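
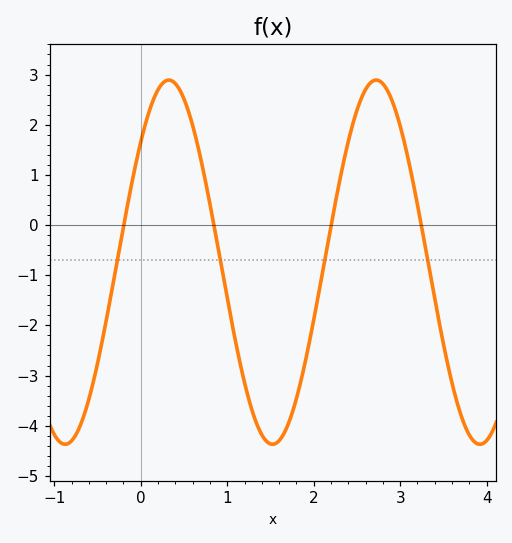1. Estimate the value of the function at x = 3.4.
-1.48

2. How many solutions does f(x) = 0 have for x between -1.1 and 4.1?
4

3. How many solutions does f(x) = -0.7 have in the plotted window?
4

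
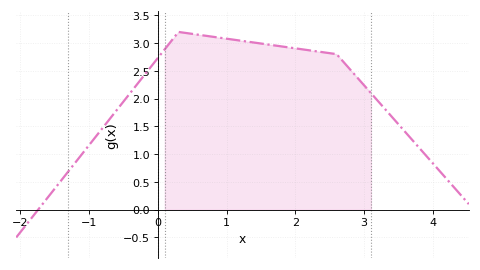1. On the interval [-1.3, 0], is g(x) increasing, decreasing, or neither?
increasing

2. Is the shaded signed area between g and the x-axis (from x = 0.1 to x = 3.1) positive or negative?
positive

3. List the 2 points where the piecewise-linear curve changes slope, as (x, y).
(0.3, 3.2); (2.6, 2.8)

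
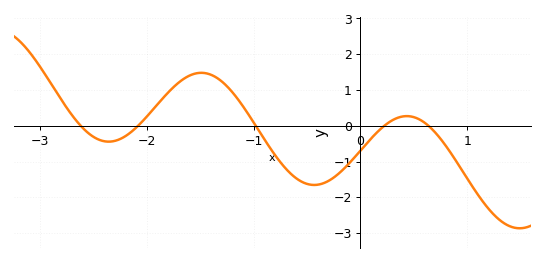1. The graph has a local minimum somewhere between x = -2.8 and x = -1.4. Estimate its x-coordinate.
-2.4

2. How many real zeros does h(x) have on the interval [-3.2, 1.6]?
5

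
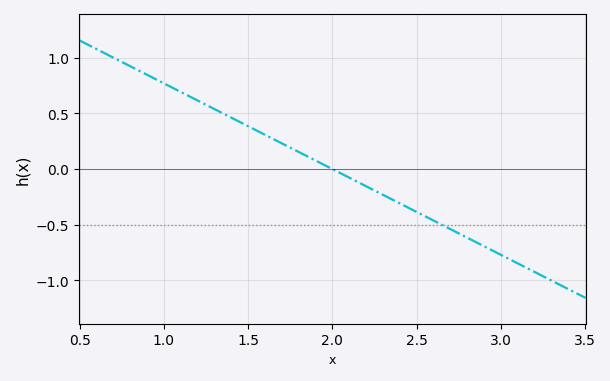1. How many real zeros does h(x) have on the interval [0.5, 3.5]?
1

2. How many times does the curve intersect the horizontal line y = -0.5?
1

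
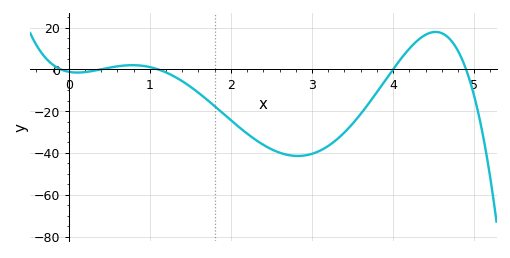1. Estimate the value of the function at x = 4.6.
17.3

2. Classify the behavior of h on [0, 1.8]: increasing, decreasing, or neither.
neither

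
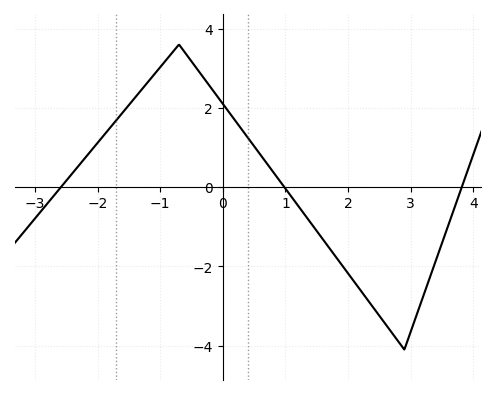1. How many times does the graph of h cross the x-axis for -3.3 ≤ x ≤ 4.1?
3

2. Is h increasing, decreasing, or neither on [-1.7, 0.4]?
neither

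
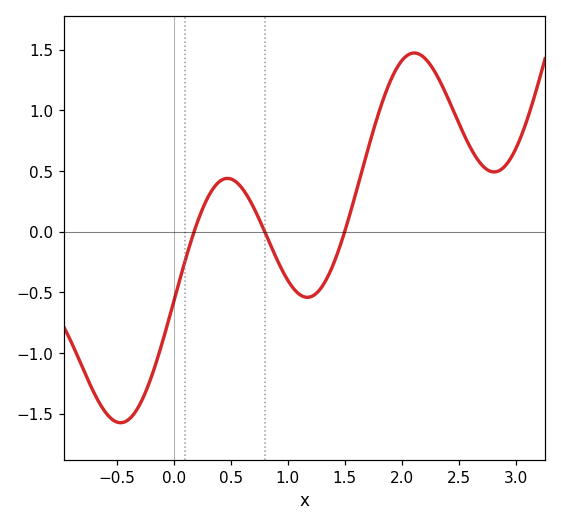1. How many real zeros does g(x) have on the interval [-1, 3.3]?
3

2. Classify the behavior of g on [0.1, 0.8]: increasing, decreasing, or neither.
neither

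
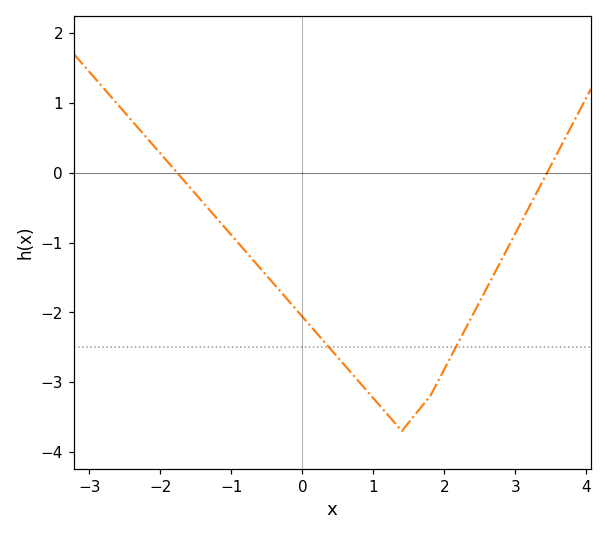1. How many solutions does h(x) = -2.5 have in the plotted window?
2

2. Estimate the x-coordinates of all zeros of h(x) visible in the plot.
-1.8, 3.4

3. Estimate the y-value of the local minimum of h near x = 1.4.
-3.7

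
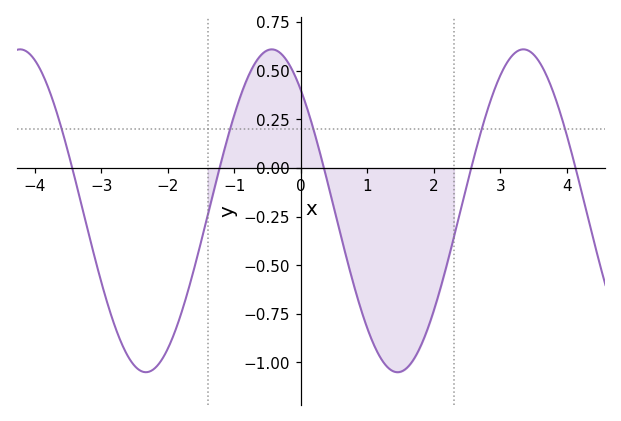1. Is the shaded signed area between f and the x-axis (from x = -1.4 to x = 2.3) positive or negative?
negative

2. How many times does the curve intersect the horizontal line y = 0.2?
5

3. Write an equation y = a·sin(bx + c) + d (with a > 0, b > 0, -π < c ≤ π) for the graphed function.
y = 0.83sin(1.7x + 2.3) - 0.22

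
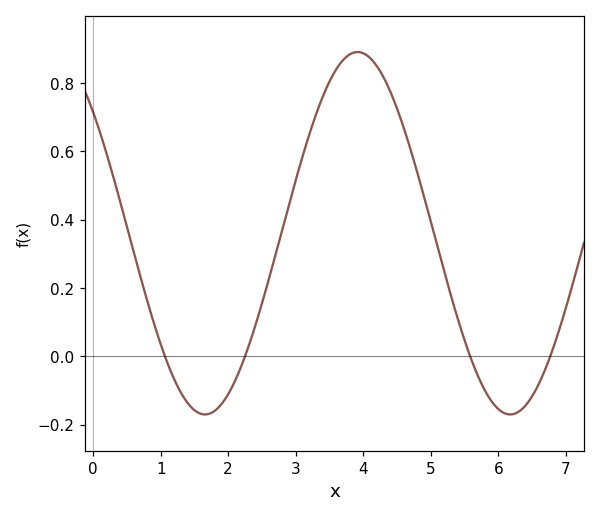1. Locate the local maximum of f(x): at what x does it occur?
3.9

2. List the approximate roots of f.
1.1, 2.2, 5.6, 6.8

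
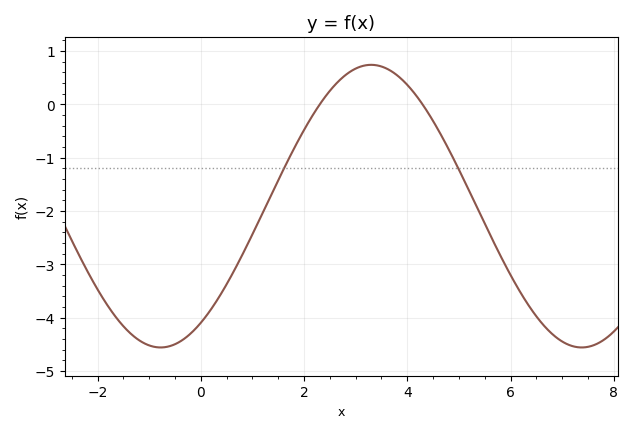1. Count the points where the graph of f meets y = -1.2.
2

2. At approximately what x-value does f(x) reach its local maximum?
3.2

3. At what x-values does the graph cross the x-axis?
2.4, 4.2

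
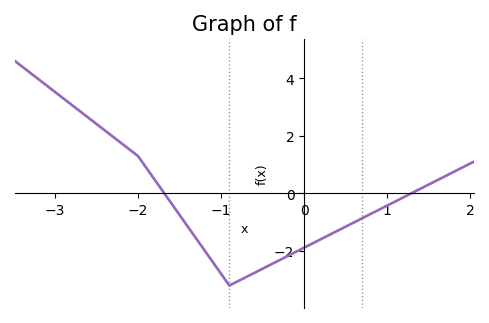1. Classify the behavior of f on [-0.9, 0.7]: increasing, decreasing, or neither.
increasing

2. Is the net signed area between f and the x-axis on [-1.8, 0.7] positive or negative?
negative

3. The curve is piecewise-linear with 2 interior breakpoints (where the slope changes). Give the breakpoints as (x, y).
(-2, 1.3); (-0.9, -3.2)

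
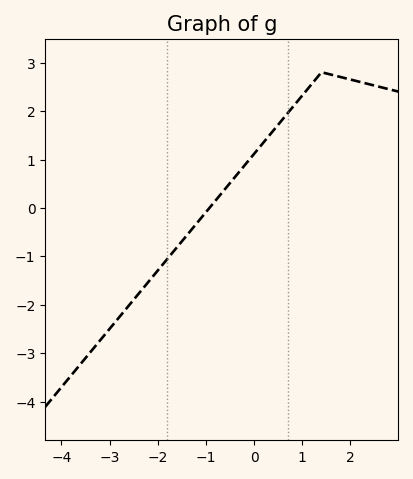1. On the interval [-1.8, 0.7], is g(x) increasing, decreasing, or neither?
increasing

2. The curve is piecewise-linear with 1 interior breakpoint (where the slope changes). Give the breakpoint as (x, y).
(1.4, 2.8)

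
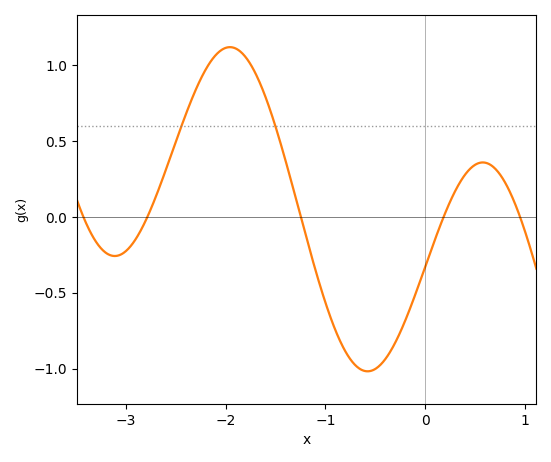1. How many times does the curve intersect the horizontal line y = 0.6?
2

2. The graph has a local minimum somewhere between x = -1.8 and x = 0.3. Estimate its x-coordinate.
-0.578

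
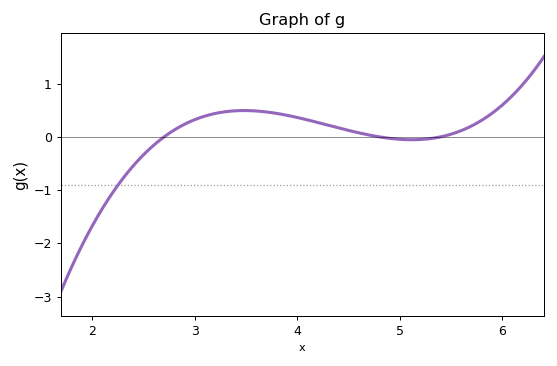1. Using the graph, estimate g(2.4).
-0.54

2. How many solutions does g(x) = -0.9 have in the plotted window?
1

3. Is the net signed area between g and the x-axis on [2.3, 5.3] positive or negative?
positive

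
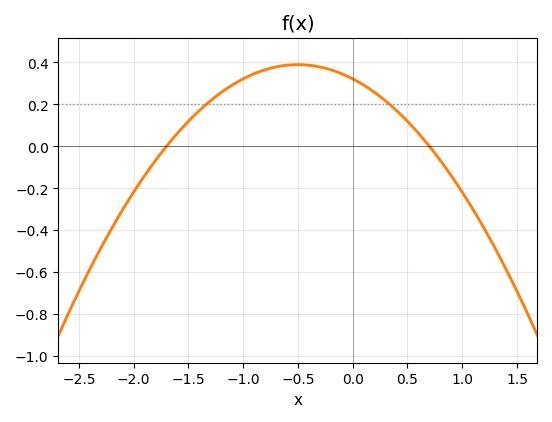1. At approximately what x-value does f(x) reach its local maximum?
-0.5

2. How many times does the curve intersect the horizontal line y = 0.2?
2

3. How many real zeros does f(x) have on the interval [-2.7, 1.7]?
2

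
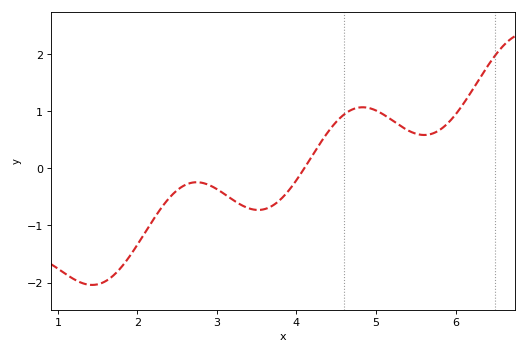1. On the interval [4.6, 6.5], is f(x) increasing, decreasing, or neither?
neither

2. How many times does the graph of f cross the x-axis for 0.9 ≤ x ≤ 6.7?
1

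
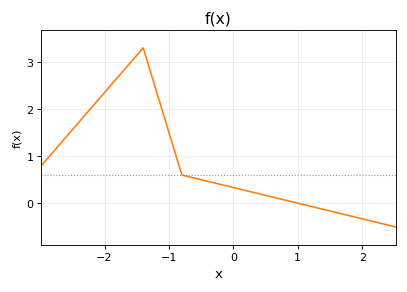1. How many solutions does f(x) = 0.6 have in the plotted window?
1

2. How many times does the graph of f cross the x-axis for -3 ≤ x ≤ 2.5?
1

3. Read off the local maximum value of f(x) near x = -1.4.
3.3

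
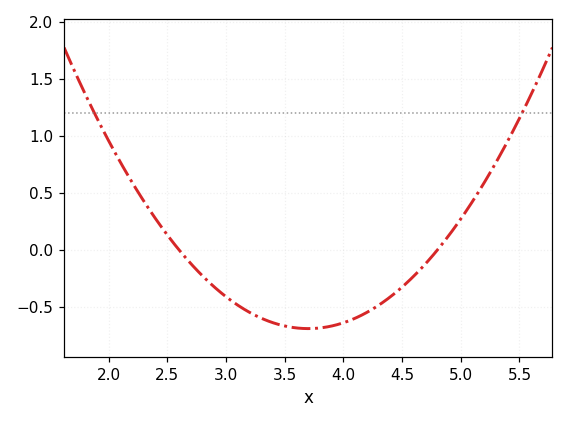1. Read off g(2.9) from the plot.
-0.3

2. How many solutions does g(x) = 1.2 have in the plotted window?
2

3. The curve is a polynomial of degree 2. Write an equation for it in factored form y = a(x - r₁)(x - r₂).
y = 0.57(x - 2.6)(x - 4.8)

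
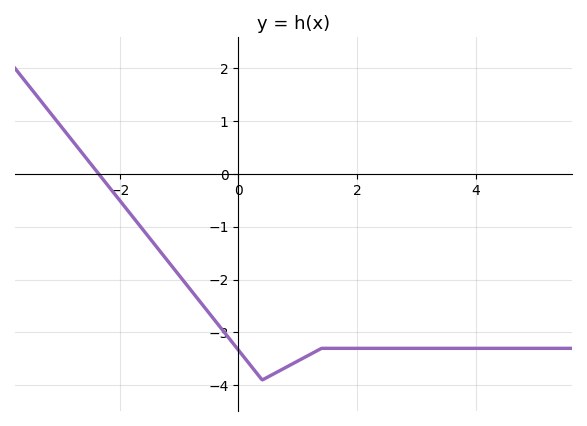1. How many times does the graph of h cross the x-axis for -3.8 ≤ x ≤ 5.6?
1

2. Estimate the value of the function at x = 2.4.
-3.3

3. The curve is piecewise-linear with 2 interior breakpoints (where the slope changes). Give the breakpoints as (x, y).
(0.4, -3.9); (1.4, -3.3)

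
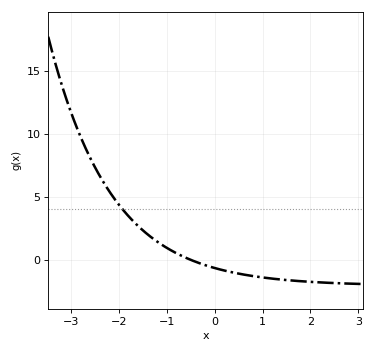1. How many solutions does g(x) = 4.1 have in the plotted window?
1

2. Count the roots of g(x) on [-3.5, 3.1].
1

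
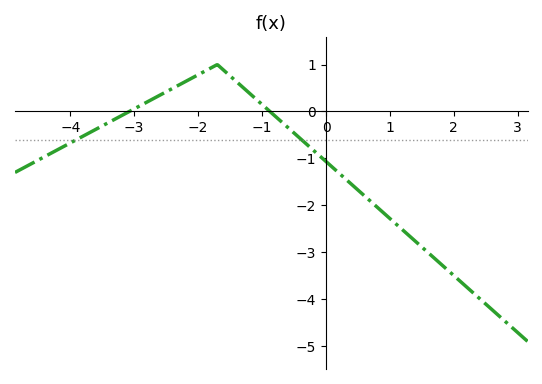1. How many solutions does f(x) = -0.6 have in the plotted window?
2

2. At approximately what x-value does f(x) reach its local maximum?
-1.7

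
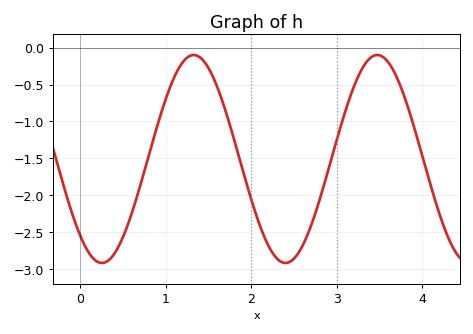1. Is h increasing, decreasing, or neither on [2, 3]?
neither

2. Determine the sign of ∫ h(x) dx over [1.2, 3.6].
negative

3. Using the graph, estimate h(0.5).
-2.58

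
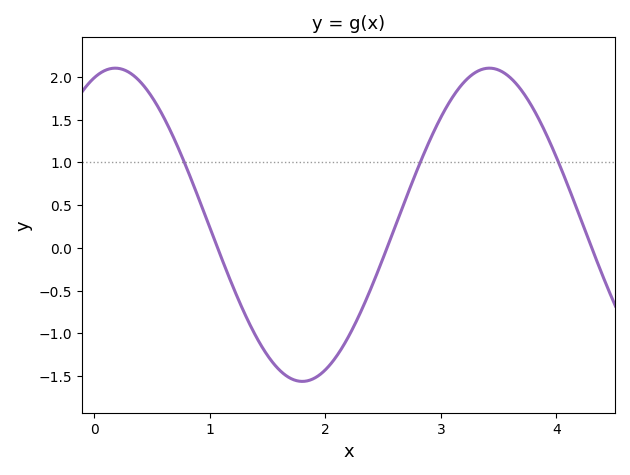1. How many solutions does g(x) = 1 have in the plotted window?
3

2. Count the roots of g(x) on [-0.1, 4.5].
3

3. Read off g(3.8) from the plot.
1.6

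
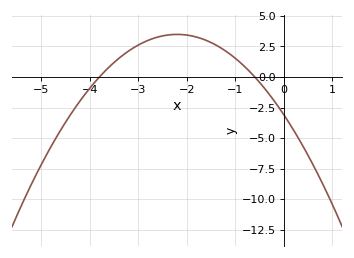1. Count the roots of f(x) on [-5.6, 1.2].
2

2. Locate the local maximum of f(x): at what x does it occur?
-2.2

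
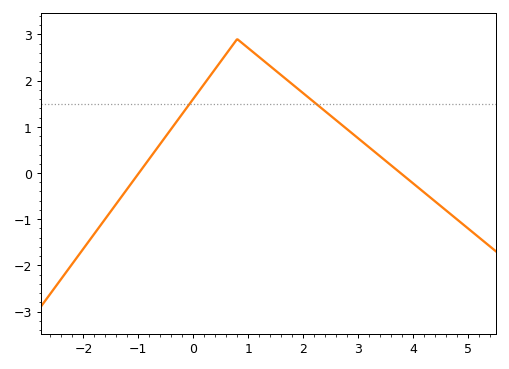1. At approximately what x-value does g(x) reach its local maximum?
0.801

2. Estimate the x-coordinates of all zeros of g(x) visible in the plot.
-0.989, 3.77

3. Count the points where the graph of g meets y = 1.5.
2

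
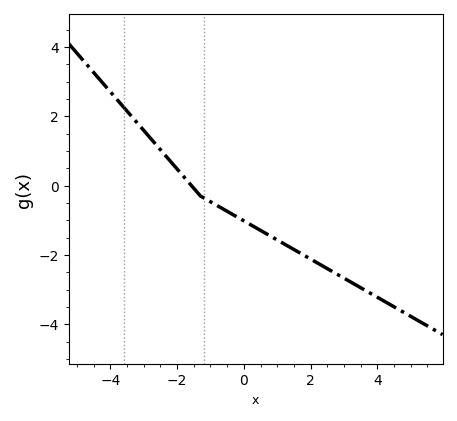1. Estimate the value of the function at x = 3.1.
-2.72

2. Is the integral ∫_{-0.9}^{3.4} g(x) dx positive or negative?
negative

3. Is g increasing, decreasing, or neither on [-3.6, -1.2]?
decreasing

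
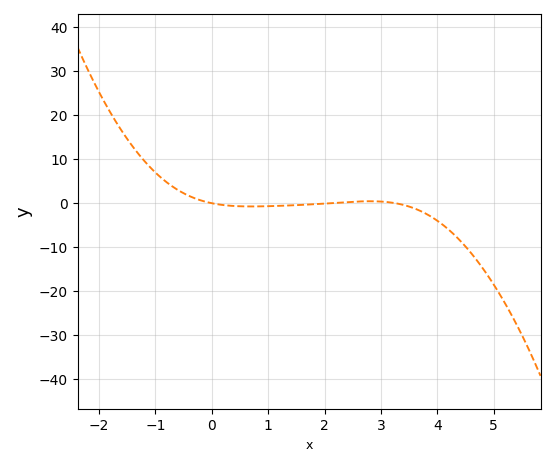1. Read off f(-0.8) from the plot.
4.76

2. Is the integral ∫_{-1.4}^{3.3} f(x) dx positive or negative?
positive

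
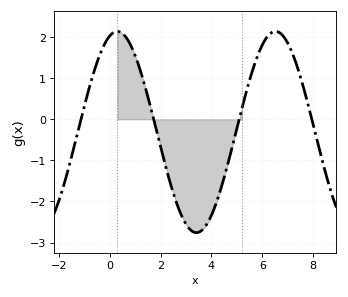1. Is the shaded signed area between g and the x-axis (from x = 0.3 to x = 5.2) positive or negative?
negative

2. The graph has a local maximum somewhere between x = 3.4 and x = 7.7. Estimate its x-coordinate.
6.52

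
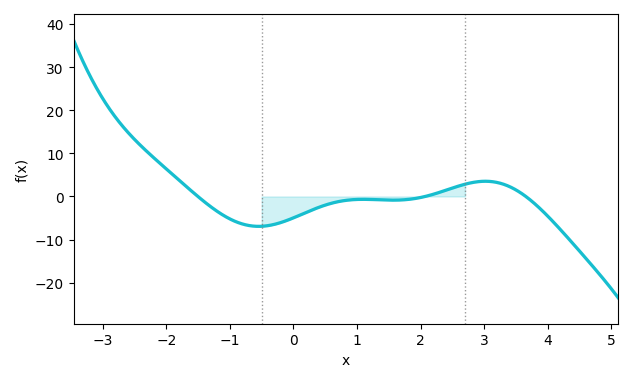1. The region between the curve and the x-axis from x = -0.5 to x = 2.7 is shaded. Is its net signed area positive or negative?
negative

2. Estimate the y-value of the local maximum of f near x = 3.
3.53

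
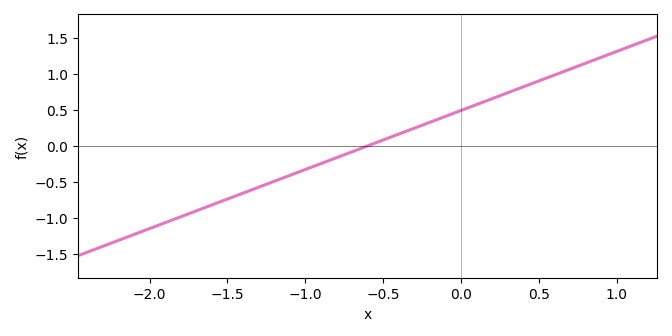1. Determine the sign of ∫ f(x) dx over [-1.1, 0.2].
positive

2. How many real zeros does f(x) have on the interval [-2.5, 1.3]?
1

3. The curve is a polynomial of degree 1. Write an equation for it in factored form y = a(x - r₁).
y = 0.82(x + 0.6)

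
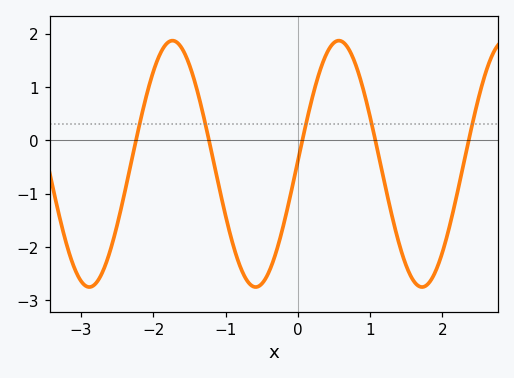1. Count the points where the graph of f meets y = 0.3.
5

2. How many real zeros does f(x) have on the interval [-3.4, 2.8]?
5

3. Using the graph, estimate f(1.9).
-2.47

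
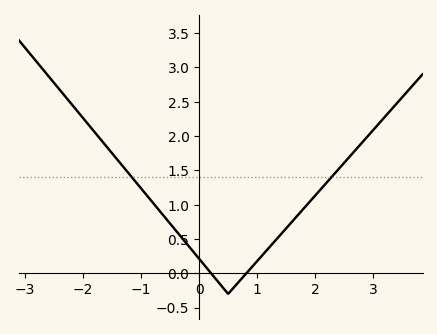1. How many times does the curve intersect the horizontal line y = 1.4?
2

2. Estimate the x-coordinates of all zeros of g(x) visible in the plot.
0.2, 0.8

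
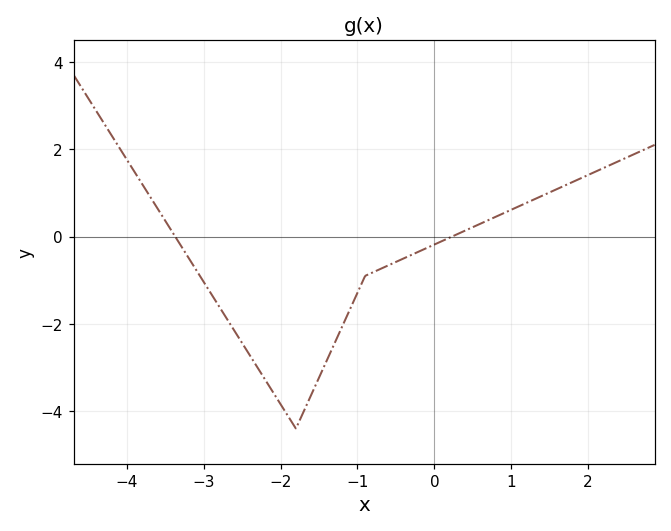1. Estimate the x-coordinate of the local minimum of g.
-1.8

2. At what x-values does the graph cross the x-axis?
-3.4, 0.2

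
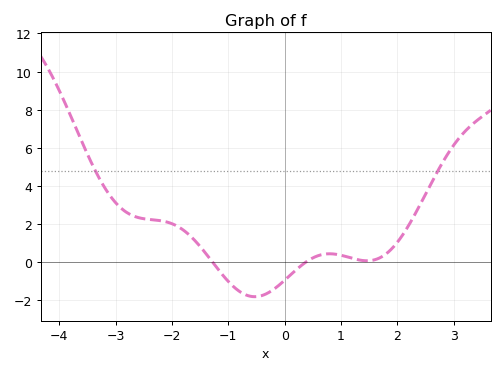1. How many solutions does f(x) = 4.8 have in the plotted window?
2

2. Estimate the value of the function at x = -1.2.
-0.4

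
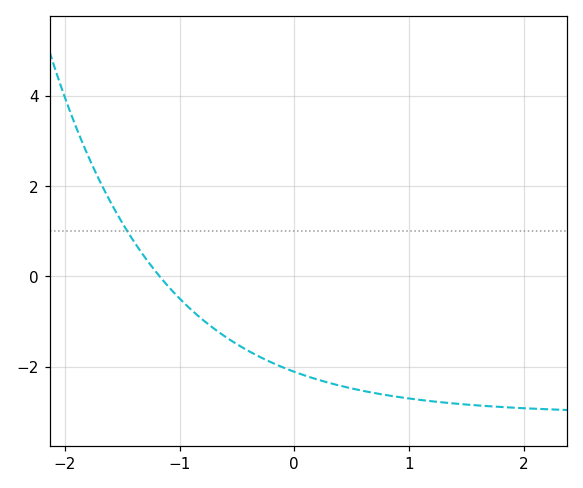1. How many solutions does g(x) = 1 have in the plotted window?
1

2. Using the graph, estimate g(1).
-2.7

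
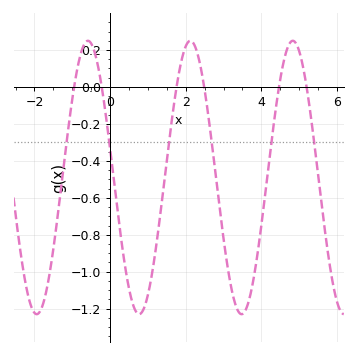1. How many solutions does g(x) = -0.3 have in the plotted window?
6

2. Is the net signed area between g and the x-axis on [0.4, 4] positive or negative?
negative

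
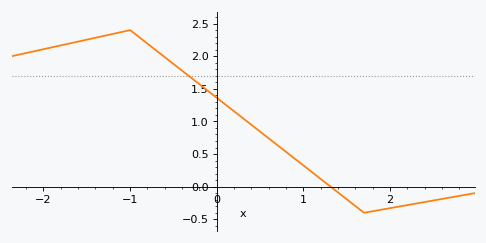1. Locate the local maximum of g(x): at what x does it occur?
-1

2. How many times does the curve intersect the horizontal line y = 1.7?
1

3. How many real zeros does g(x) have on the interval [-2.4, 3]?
1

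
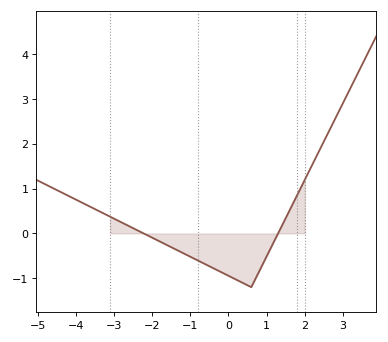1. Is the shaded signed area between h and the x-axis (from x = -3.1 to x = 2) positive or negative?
negative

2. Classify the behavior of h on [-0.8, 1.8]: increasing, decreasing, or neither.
neither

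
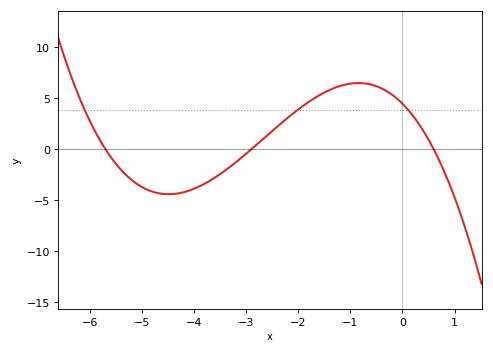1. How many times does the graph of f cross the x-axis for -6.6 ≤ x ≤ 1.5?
3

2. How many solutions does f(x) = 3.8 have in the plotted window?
3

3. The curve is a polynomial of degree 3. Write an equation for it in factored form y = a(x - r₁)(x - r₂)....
y = -0.45(x + 5.7)(x + 2.9)(x - 0.6)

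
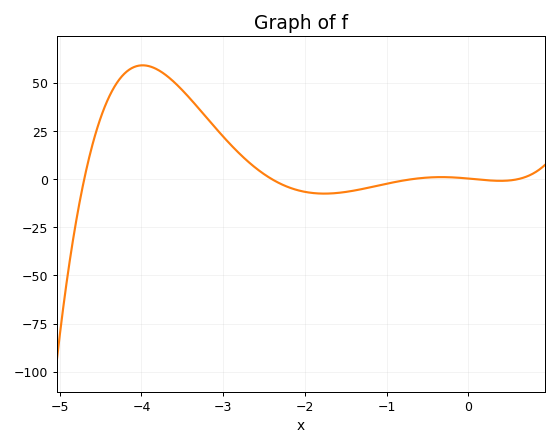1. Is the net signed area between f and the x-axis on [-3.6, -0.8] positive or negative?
positive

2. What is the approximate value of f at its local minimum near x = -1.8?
-7.44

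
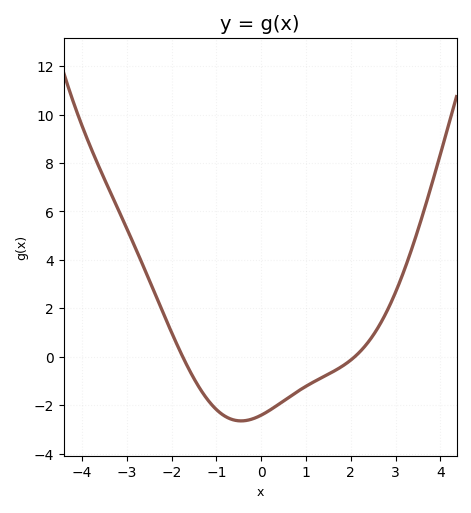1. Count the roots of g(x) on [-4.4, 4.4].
2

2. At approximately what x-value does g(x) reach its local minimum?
-0.452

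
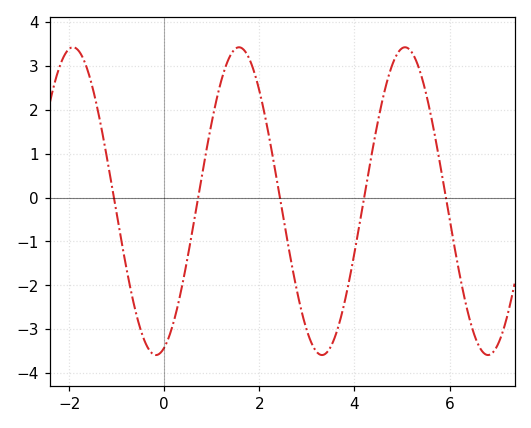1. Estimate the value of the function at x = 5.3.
3.1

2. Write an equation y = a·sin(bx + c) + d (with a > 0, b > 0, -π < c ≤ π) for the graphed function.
y = 3.51sin(1.8x - 1.3) - 0.08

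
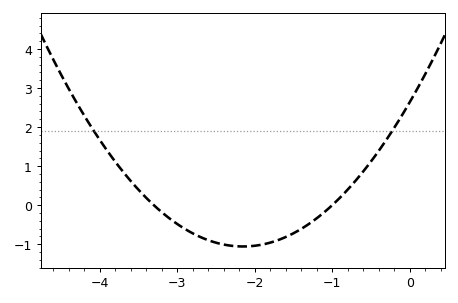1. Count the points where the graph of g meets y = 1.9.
2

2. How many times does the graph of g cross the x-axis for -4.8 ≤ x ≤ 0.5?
2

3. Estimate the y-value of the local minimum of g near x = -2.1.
-1.06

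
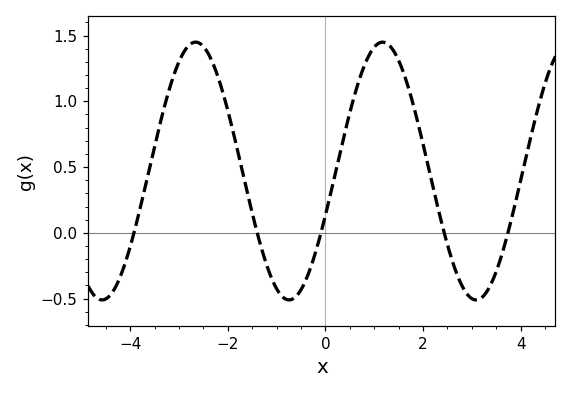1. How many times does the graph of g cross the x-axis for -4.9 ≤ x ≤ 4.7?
5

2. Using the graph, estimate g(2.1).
0.5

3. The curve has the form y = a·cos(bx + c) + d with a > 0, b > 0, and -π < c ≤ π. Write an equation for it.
y = 0.98cos(1.6x - 1.9) + 0.47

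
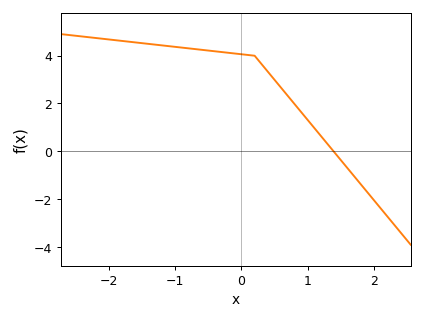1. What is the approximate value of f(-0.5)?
4.22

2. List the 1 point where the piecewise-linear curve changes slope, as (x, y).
(0.2, 4)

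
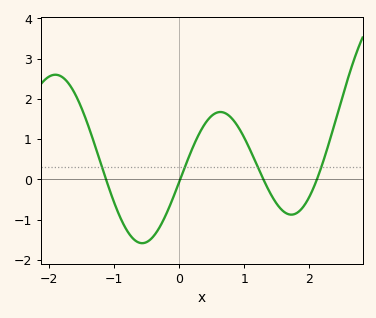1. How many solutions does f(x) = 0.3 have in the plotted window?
4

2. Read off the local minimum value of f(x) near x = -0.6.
-1.58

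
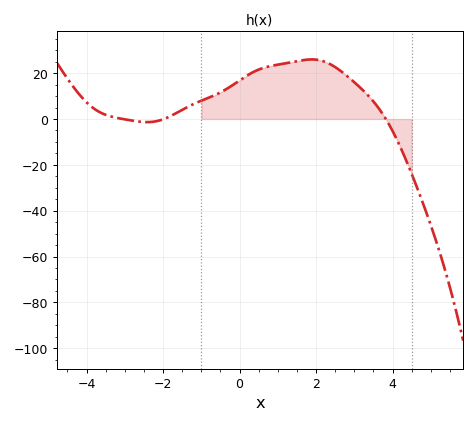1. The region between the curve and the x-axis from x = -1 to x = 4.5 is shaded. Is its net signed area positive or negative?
positive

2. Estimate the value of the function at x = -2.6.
-1.17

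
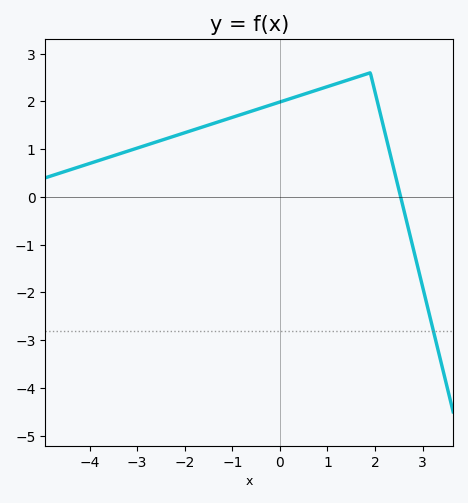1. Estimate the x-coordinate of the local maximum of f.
1.9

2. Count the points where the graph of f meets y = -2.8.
1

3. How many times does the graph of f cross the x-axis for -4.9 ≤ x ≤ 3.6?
1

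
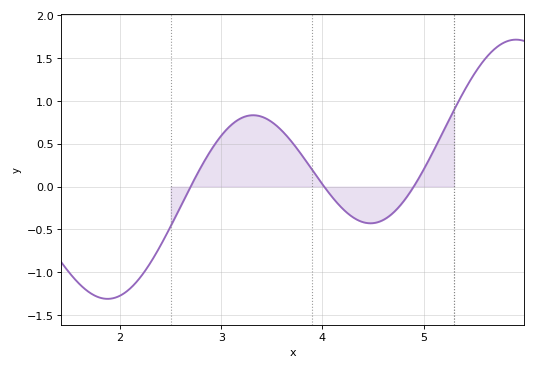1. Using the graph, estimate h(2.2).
-1.05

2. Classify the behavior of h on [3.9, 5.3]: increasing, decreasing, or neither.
neither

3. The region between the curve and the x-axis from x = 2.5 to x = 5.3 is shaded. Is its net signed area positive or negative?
positive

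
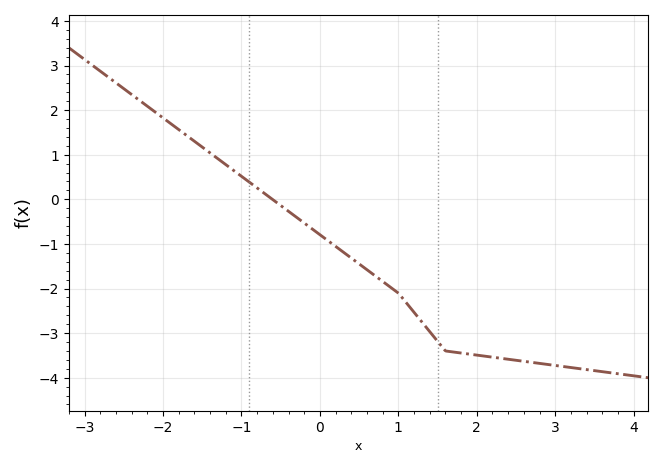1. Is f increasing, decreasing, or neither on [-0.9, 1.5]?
decreasing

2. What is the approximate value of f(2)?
-3.5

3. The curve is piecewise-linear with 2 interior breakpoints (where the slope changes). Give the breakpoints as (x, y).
(1, -2.1); (1.6, -3.4)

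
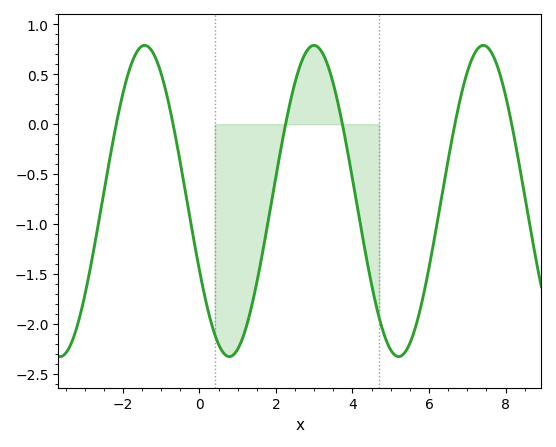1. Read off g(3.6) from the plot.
0.25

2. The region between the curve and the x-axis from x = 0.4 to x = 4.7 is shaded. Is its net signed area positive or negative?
negative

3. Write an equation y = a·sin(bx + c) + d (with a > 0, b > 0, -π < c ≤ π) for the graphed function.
y = 1.56sin(1.4x - 2.7) - 0.77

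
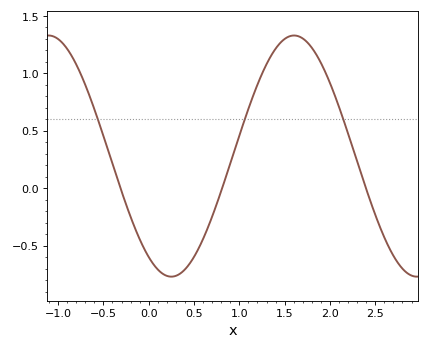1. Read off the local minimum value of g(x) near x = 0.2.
-0.77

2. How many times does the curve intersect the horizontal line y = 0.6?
3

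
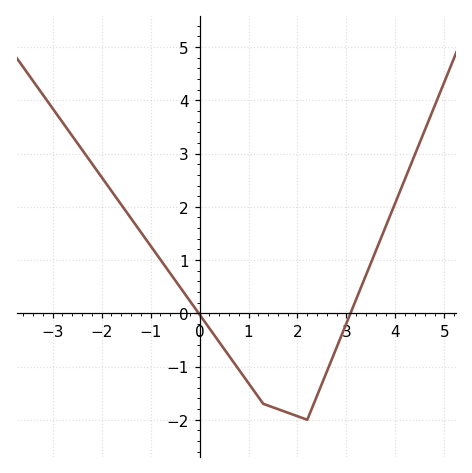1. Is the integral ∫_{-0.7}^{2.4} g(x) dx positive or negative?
negative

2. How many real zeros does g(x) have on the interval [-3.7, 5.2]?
2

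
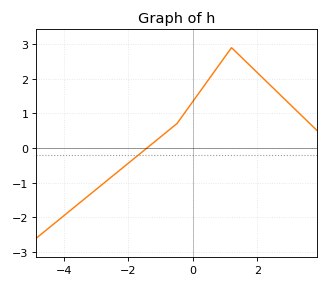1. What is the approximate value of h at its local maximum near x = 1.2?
2.9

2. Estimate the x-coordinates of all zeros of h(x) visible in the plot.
-1.43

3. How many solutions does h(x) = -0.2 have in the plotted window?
1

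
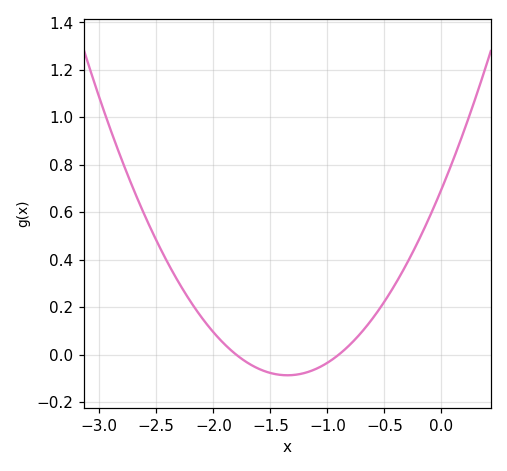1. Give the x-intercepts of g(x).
-1.8, -0.9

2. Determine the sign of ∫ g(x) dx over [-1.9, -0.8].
negative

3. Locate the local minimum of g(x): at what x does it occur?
-1.35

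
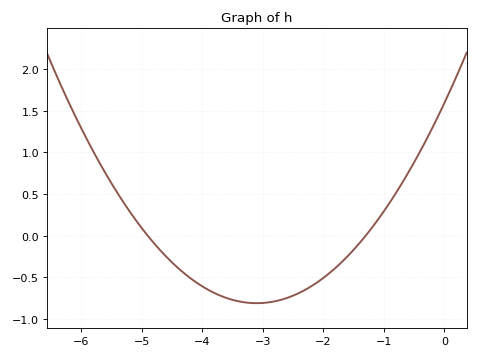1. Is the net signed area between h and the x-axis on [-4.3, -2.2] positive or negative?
negative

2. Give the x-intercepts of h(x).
-4.9, -1.3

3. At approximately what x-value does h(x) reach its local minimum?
-3.1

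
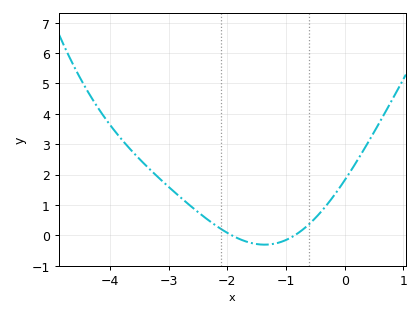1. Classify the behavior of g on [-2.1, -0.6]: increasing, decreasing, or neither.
neither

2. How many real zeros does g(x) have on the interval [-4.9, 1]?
2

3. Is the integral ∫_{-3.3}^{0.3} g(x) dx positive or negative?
positive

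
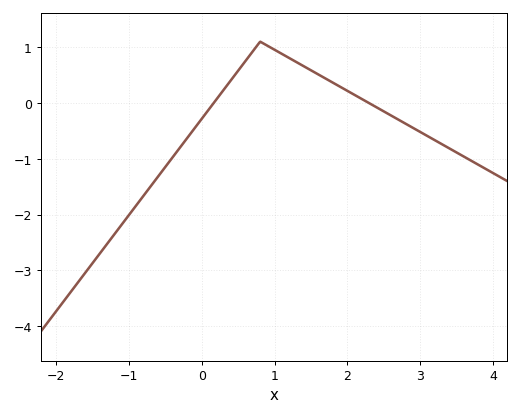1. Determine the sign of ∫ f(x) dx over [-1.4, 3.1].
negative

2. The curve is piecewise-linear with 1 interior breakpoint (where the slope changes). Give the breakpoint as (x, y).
(0.8, 1.1)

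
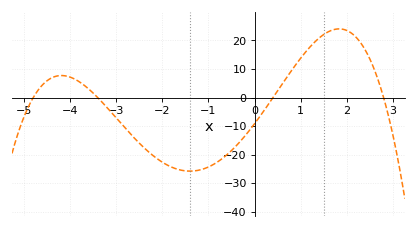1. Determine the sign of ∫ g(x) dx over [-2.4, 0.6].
negative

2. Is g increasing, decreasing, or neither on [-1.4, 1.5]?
increasing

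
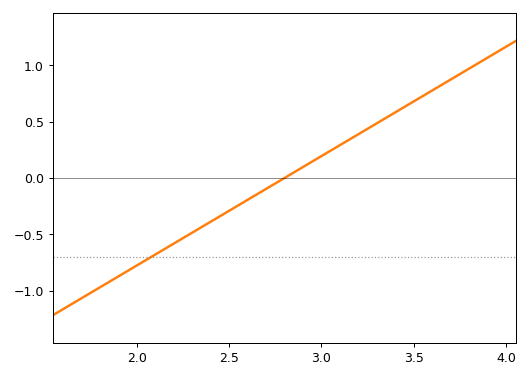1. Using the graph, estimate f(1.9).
-0.85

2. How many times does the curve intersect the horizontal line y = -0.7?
1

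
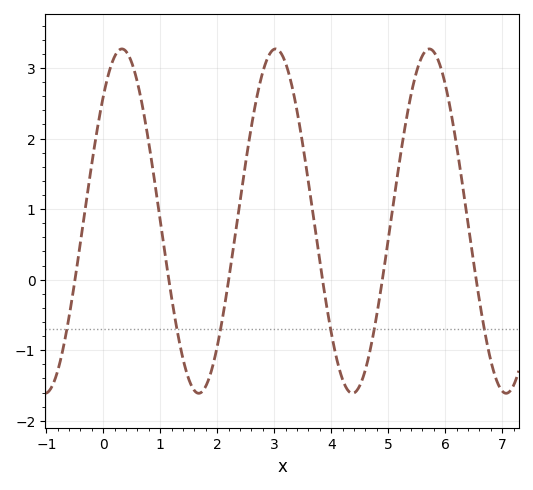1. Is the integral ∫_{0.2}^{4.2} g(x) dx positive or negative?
positive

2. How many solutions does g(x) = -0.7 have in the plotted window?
6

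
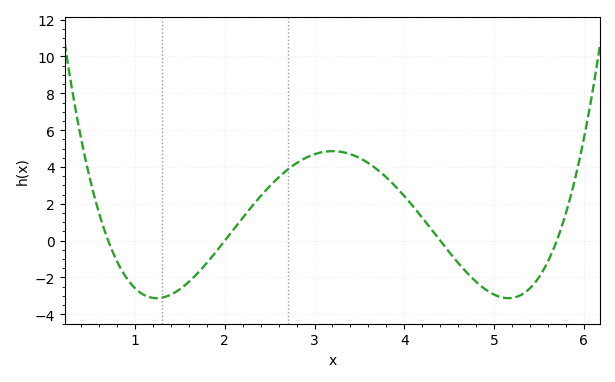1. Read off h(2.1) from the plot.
0.626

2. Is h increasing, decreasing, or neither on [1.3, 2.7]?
increasing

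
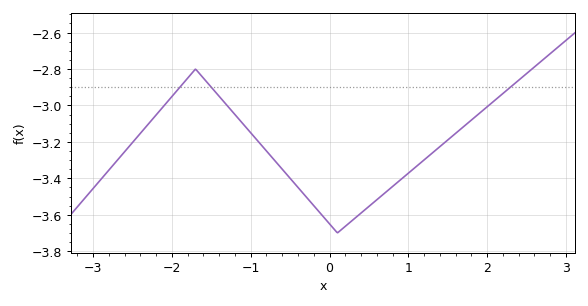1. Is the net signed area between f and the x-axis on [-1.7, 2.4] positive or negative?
negative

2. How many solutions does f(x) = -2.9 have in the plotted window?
3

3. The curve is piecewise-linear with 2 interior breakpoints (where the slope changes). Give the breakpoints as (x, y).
(-1.7, -2.8); (0.1, -3.7)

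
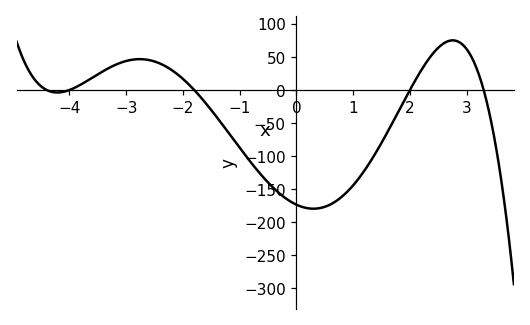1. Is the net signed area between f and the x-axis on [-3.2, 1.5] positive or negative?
negative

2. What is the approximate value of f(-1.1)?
-75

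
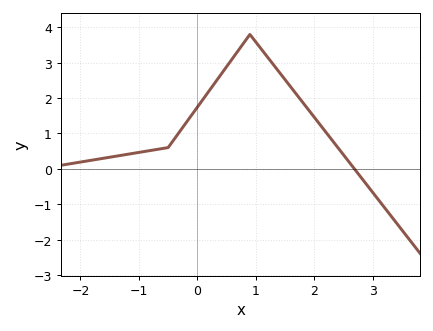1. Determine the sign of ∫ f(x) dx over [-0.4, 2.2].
positive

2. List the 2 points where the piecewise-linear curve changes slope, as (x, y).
(-0.5, 0.6); (0.9, 3.8)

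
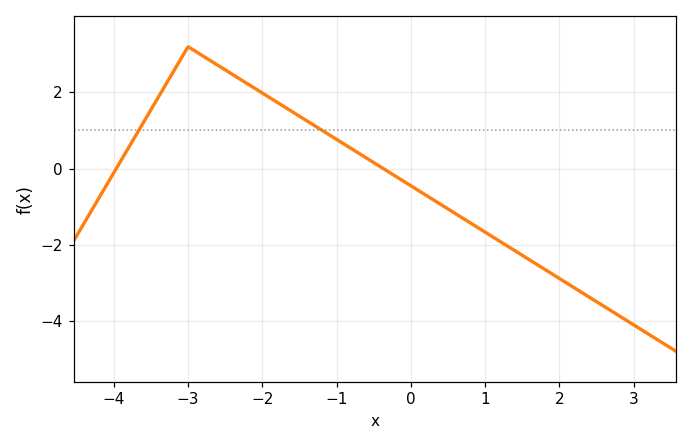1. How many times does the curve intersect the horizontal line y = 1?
2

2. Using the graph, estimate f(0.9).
-1.6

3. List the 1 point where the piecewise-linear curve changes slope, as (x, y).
(-3, 3.2)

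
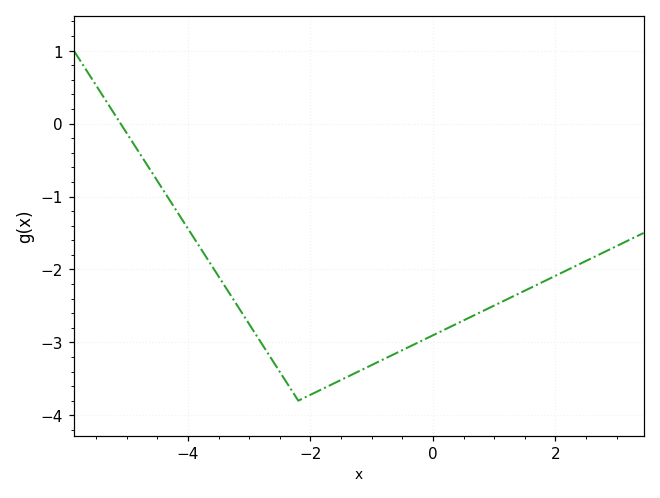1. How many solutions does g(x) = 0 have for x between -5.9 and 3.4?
1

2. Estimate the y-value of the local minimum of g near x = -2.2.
-3.8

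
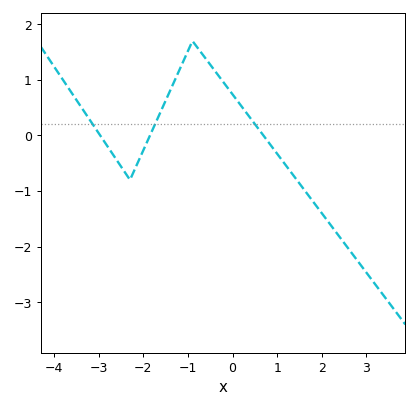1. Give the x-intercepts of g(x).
-3, -1.8, 0.6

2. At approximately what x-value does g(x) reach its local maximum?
-0.8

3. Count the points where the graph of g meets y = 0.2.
3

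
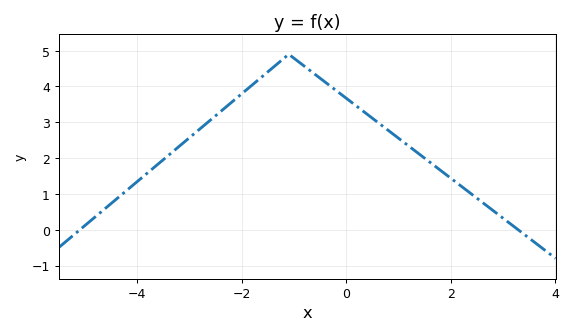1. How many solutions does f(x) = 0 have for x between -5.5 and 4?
2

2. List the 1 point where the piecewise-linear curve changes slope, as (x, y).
(-1.1, 4.9)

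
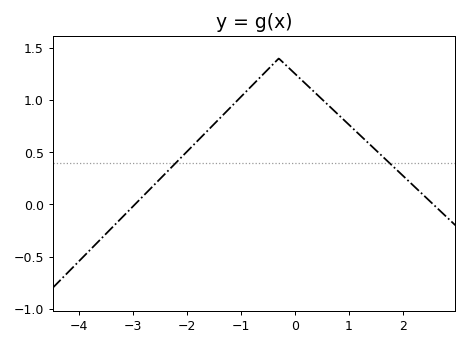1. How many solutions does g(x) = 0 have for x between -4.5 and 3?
2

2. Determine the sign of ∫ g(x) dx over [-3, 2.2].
positive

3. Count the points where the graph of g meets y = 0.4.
2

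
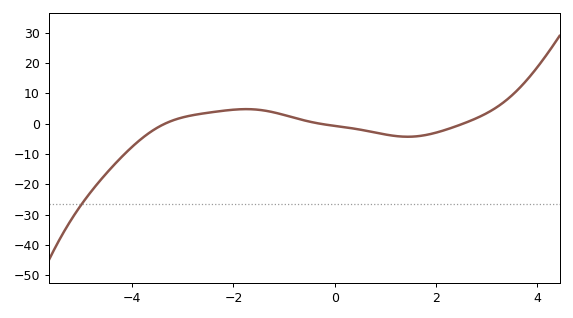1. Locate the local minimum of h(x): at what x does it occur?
1.4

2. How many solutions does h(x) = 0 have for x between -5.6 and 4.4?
3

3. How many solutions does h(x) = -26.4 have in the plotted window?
1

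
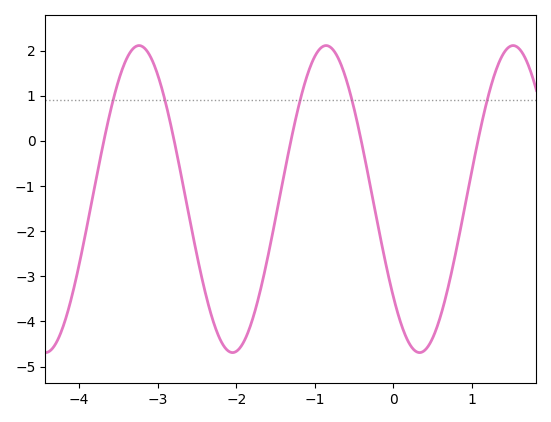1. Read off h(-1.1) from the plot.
1.43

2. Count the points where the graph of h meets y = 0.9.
5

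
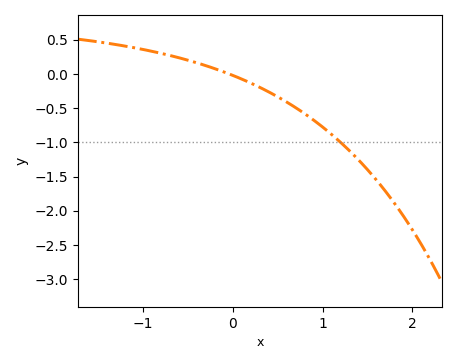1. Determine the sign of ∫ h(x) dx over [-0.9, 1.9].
negative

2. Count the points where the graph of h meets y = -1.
1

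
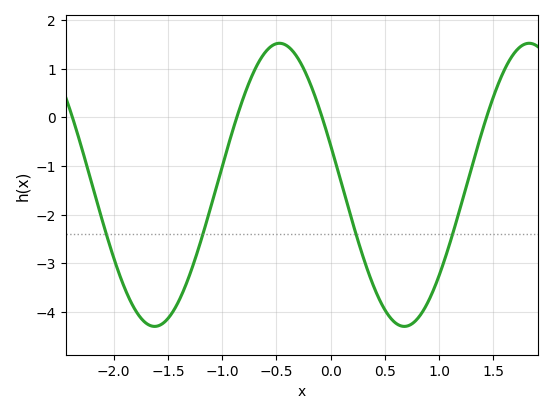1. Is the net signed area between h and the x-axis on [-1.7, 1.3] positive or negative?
negative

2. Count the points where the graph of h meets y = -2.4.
4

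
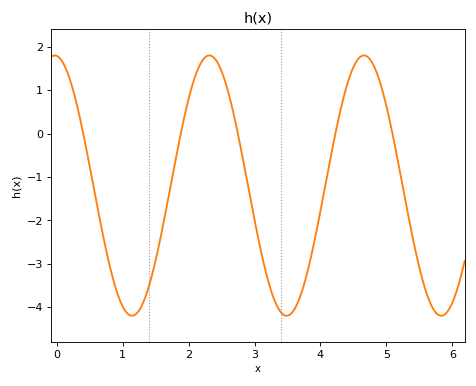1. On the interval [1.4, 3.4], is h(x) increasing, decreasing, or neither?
neither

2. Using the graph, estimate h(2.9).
-1.19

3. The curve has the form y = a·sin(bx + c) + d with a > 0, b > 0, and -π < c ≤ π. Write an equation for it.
y = 3sin(2.68x + 1.65) - 1.2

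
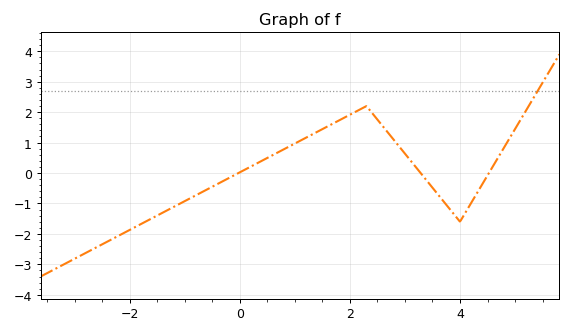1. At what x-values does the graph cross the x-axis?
0, 3.2, 4.6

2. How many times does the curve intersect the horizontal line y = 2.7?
1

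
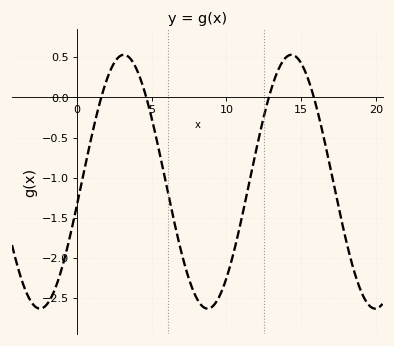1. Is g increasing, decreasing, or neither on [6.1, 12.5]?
neither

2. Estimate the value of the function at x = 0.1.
-1.25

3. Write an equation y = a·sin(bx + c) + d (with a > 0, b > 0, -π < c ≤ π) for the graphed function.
y = 1.58sin(0.56x - 0.182) - 1.05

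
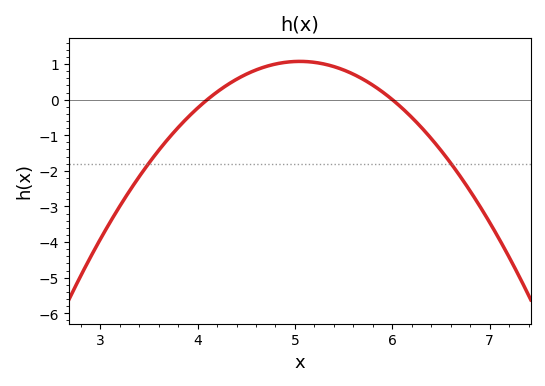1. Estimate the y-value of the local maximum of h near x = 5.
1.07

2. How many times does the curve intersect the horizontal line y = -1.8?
2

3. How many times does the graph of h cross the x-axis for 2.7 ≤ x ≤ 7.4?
2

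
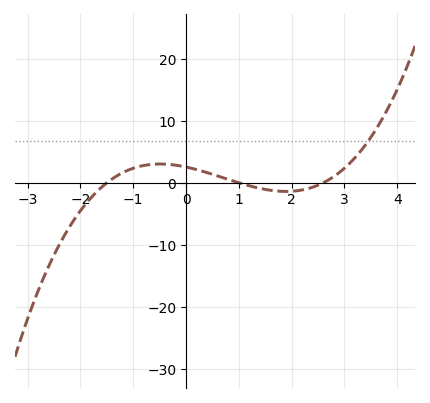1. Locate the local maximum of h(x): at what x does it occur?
-0.493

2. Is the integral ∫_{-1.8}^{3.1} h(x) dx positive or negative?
positive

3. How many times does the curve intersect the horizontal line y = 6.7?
1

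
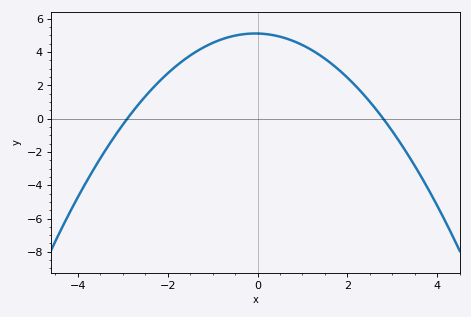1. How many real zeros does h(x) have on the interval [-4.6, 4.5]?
2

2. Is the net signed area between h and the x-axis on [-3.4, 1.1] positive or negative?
positive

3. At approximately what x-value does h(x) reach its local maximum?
0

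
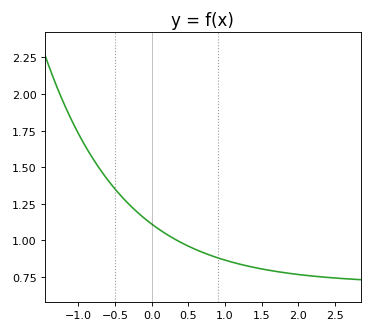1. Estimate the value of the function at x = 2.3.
0.74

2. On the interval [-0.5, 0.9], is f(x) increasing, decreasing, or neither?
decreasing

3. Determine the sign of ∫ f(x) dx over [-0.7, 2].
positive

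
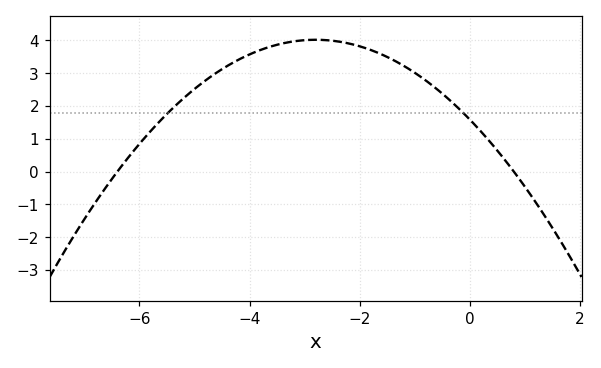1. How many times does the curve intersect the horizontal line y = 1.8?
2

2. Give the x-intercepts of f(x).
-6.4, 0.8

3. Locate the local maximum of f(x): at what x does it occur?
-2.8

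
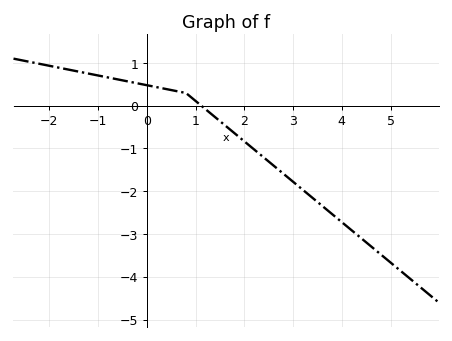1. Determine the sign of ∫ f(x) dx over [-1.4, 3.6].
negative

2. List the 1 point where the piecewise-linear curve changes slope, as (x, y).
(0.8, 0.3)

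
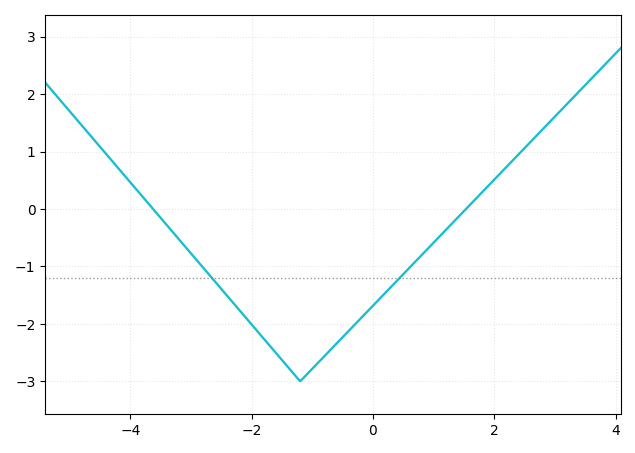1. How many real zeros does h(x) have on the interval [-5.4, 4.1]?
2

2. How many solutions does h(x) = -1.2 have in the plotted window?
2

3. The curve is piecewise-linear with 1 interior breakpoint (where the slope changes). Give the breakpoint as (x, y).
(-1.2, -3)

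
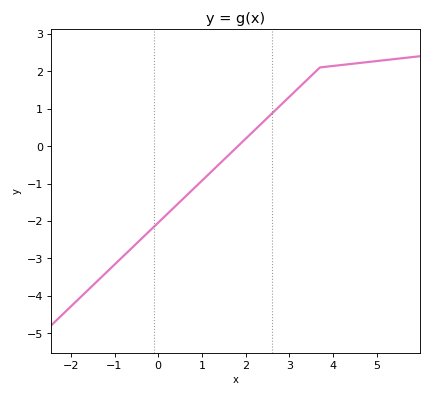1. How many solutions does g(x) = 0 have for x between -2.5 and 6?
1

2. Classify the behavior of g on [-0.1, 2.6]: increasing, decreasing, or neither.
increasing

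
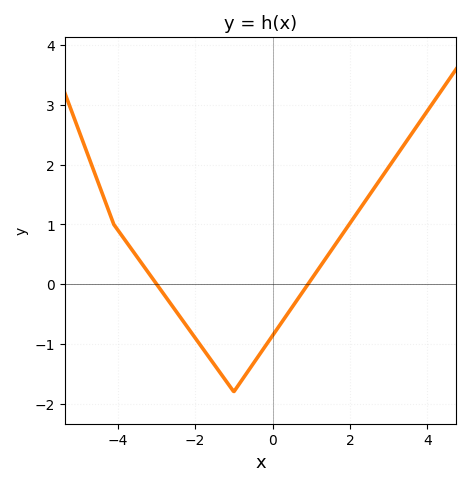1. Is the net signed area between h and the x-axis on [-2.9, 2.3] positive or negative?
negative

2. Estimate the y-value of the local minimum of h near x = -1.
-1.8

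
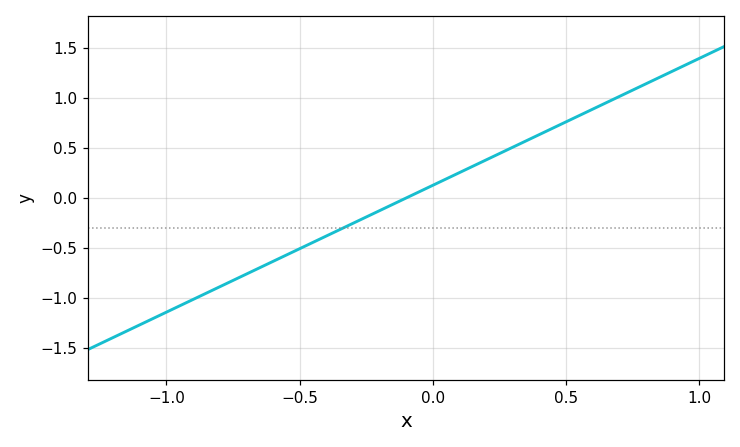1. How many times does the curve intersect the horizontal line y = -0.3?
1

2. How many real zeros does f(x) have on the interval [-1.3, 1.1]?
1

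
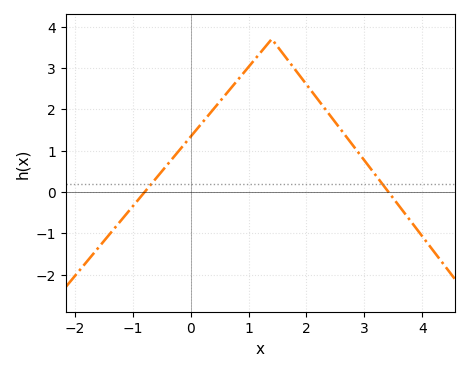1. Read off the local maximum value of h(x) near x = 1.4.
3.7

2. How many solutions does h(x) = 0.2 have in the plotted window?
2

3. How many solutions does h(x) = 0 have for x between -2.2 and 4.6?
2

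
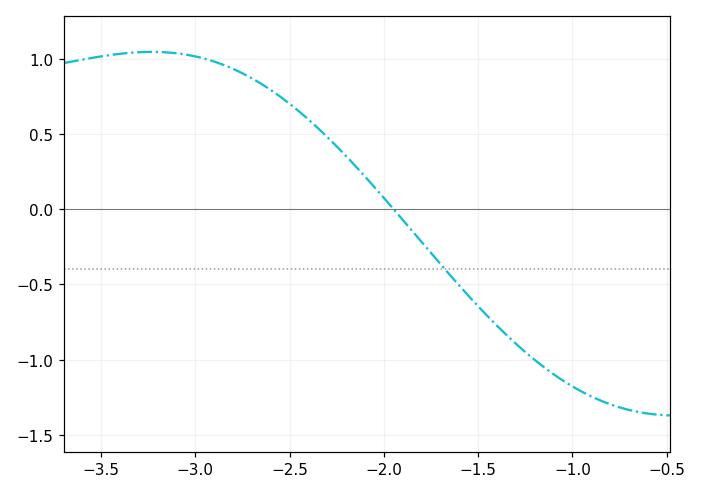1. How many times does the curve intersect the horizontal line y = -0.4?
1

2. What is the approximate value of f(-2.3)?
0.5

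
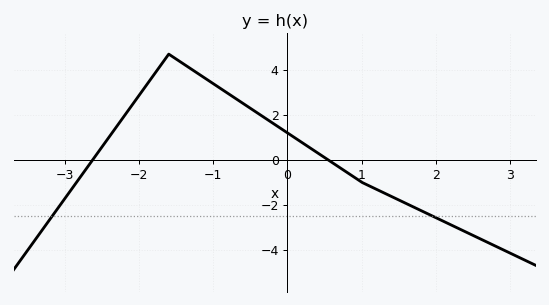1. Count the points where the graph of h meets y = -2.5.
2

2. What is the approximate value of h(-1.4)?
4.26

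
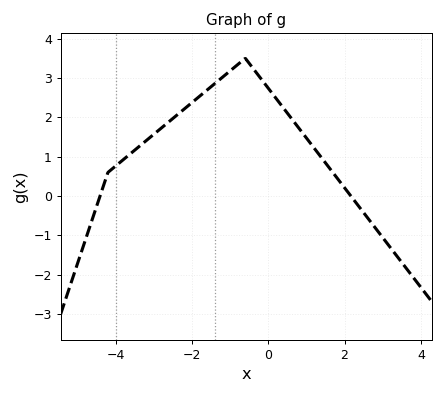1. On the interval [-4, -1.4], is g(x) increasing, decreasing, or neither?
increasing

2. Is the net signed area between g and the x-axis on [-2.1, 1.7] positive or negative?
positive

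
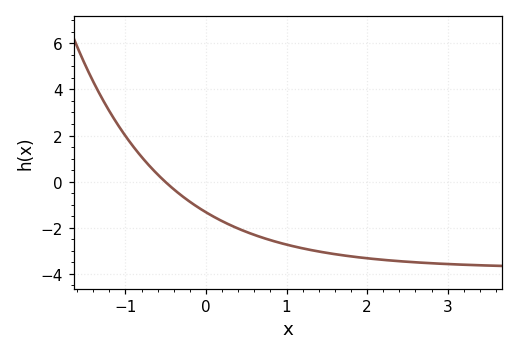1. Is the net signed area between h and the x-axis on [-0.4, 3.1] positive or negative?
negative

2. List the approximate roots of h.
-0.508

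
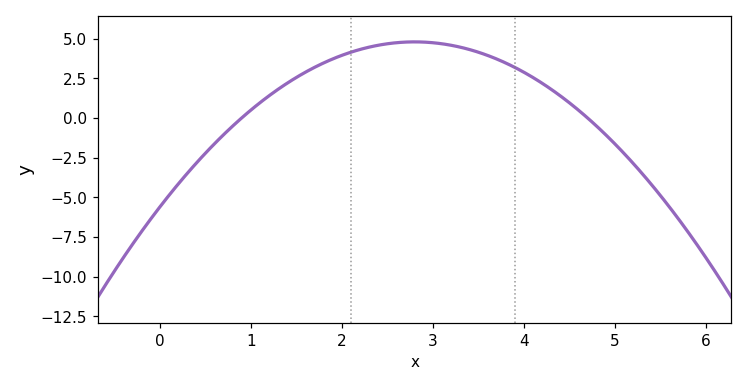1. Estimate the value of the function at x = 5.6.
-5.63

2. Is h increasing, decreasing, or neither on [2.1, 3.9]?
neither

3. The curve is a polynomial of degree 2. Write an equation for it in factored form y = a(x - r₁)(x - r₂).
y = -1.33(x - 0.9)(x - 4.7)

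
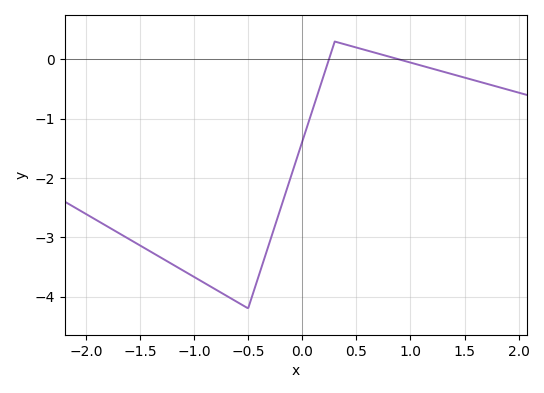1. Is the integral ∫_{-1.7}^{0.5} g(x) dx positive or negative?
negative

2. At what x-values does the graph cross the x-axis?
0.247, 0.892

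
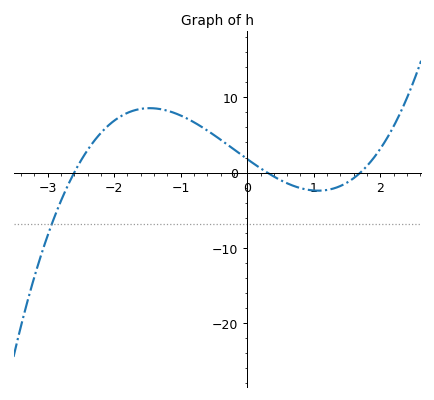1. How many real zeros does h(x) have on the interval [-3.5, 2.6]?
3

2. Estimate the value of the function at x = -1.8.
8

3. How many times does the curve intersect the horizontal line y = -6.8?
1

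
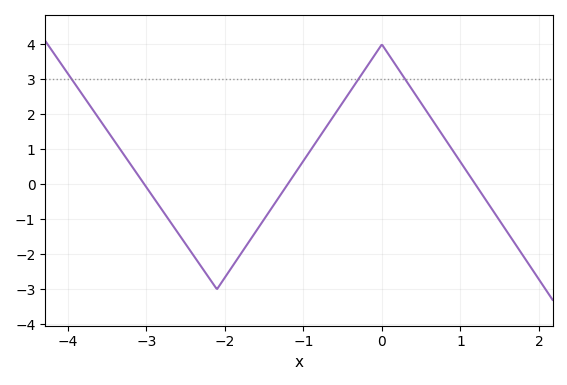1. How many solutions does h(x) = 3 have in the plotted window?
3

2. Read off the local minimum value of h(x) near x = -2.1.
-3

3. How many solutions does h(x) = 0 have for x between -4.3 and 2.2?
3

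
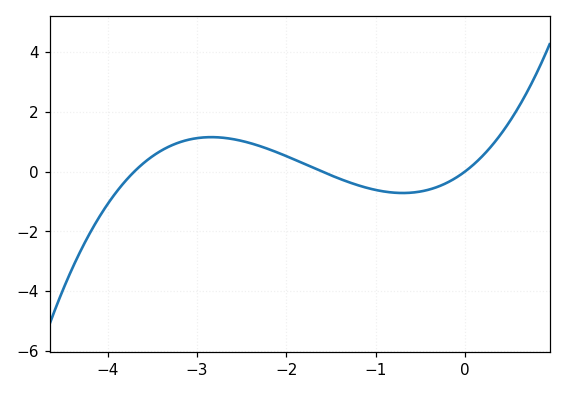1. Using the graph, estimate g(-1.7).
0.129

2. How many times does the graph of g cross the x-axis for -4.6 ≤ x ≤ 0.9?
3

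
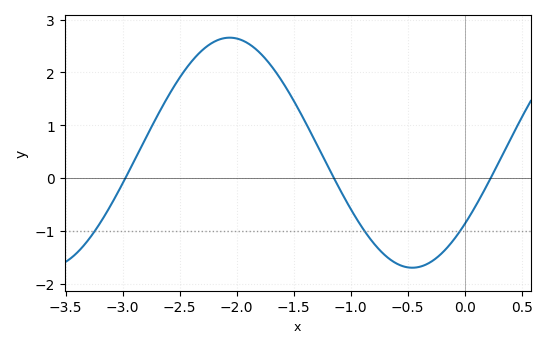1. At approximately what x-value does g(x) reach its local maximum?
-2.06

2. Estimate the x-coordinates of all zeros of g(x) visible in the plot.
-2.98, -1.15, 0.229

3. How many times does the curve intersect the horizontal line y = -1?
3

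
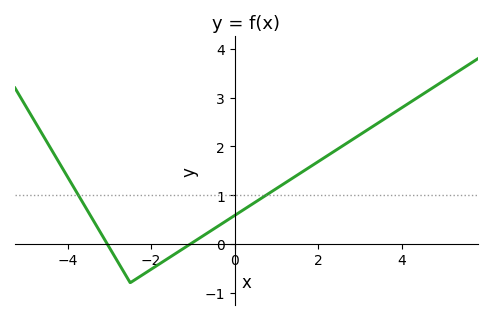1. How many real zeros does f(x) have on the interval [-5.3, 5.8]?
2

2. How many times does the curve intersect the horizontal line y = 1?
2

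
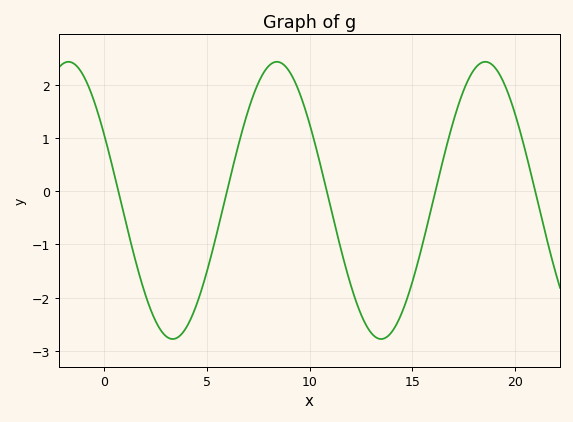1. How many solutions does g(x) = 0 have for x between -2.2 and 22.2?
5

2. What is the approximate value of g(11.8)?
-1.5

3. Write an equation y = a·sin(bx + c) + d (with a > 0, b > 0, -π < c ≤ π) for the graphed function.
y = 2.61sin(0.62x + 2.6) - 0.17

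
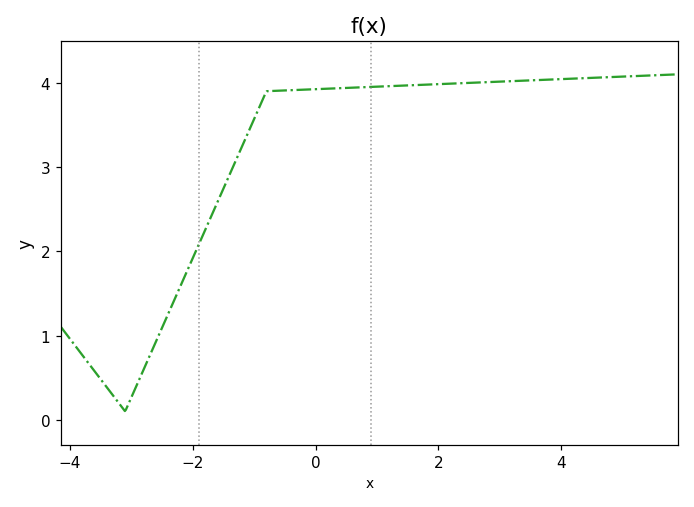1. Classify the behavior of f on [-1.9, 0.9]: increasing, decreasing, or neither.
increasing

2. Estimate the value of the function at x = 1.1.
3.96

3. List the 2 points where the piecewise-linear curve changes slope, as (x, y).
(-3.1, 0.1); (-0.8, 3.9)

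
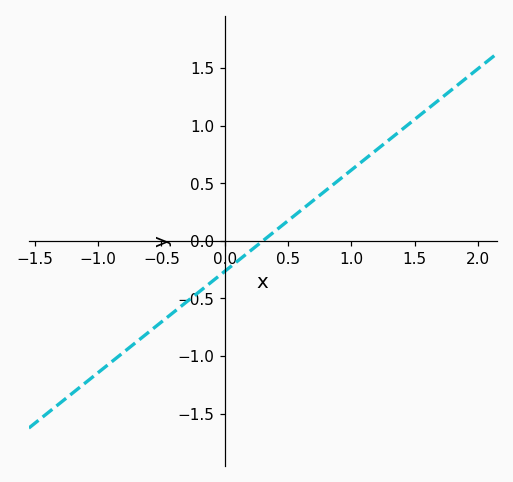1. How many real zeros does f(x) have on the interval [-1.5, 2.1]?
1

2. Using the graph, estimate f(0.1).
-0.2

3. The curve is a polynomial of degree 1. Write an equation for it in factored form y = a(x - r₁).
y = 0.88(x - 0.3)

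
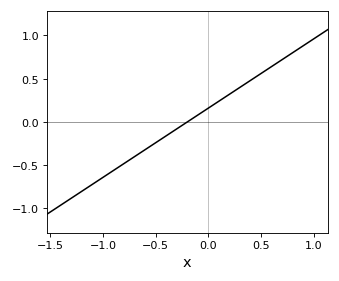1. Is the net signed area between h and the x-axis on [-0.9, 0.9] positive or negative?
positive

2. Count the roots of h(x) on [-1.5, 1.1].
1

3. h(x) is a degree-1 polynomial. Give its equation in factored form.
y = 0.8(x + 0.2)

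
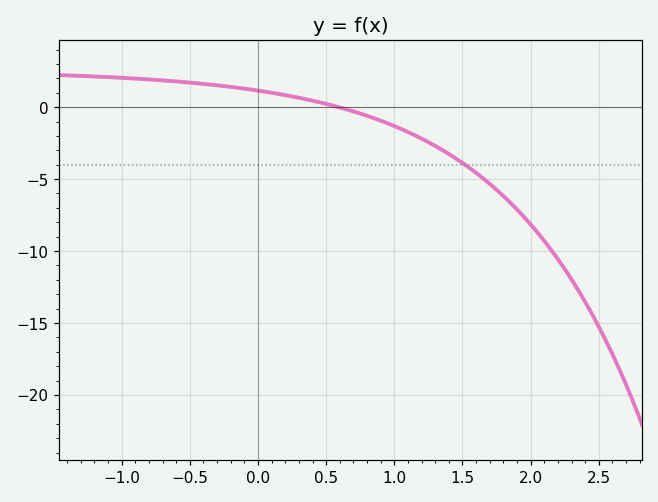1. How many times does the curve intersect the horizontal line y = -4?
1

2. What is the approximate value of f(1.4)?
-3.5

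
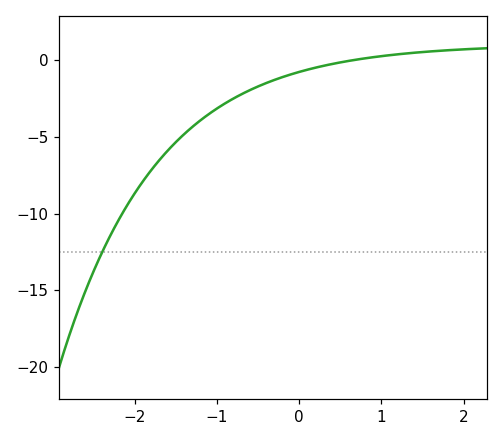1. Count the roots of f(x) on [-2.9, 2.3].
1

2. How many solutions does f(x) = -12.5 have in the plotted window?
1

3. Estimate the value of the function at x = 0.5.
0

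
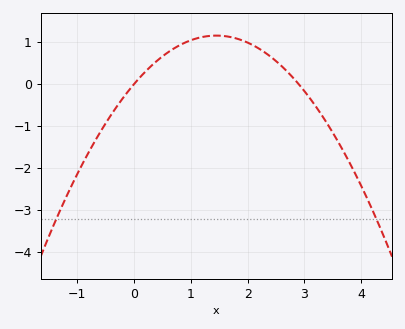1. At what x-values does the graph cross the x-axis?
0, 2.9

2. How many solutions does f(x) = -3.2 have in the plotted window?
2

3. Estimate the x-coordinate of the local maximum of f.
1.45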